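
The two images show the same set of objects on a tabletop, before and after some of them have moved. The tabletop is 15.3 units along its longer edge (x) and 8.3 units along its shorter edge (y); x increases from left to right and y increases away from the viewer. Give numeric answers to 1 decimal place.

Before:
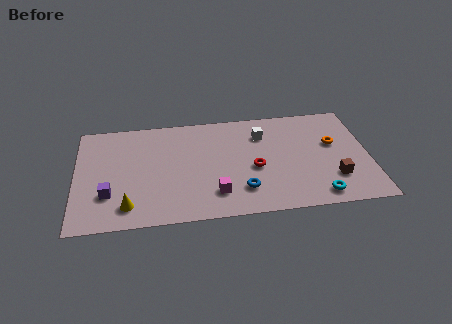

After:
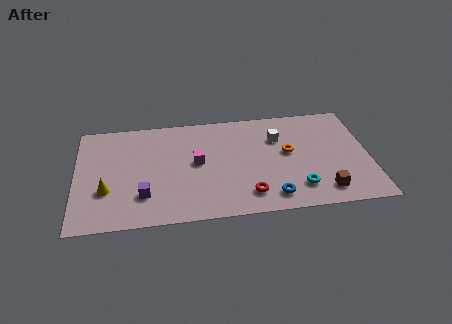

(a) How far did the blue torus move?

1.7

From (8.6, 2.0) to (10.1, 1.3), the blue torus covered √(1.5² + 0.7²) ≈ 1.7 units.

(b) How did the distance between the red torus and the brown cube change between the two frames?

-0.4

The distance was about 4.3 in the first image and 3.9 in the second, so they moved 0.4 units closer together.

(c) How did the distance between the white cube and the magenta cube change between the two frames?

-0.5

They were about 5.0 units apart before and 4.5 after — 0.5 units closer together.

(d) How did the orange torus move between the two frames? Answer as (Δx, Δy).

(-2.4, -0.4)

The orange torus started near (13.5, 5.0) and ended near (11.1, 4.6).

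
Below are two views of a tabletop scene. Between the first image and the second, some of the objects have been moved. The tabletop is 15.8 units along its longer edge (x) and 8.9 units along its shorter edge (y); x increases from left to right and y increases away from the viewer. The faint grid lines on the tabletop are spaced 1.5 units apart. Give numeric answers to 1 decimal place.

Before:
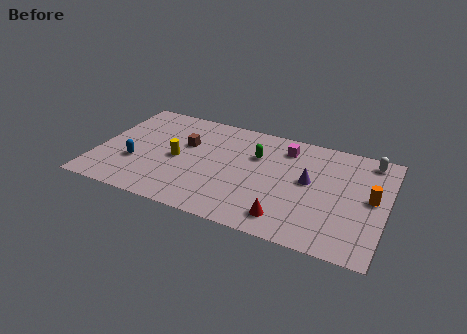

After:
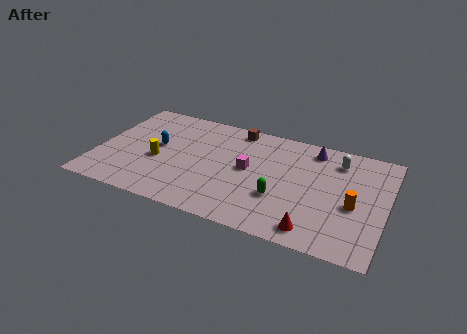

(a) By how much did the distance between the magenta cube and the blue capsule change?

-3.8

The distance was about 8.9 in the first image and 5.1 in the second, so they moved 3.8 units closer together.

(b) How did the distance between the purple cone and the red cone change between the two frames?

+2.9

Before: roughly 3.5 units apart; after: 6.4. That's 2.9 units further apart.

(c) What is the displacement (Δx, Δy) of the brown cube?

(2.6, 2.3)

From the two frames, the brown cube sits at roughly (4.7, 5.6) before and (7.3, 7.9) after.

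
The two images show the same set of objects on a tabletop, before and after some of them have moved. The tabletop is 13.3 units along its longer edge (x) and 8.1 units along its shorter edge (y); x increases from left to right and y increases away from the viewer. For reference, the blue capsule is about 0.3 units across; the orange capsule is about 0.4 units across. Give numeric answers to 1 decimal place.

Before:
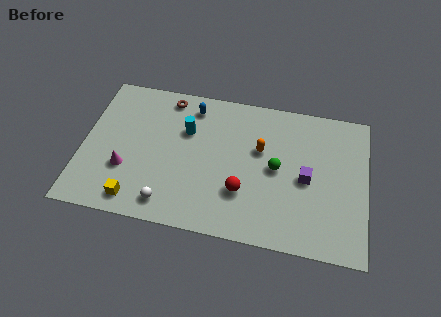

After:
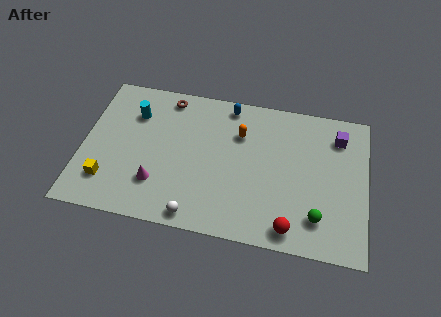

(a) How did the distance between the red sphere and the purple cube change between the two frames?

+2.6

Before: roughly 3.2 units apart; after: 5.8. That's 2.6 units further apart.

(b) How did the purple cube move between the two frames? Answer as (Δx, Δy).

(1.4, 2.6)

The purple cube started near (10.5, 3.8) and ended near (11.9, 6.4).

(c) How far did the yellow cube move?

1.6

The yellow cube was near (2.7, 1.1) before and (1.3, 1.9) after, so it travelled √(1.4² + 0.8²) ≈ 1.6 units.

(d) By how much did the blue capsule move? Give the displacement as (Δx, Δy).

(1.7, 0.4)

From the two frames, the blue capsule sits at roughly (5.0, 6.8) before and (6.7, 7.2) after.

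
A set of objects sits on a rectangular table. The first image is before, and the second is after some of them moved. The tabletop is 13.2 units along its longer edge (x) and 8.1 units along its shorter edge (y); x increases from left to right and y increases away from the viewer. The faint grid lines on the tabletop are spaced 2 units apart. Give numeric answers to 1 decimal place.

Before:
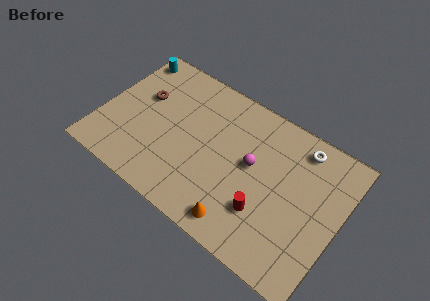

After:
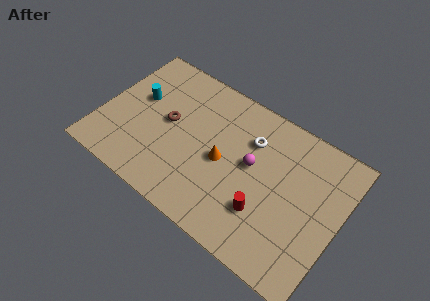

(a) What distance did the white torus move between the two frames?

2.8

From (10.6, 6.9) to (8.0, 5.8), the white torus covered √(2.6² + 1.1²) ≈ 2.8 units.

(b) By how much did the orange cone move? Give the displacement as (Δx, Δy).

(-1.5, 2.7)

The orange cone was at about (8.3, 1.1) and moved to about (6.8, 3.8).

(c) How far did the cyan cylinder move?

2.4

The cyan cylinder was near (0.8, 7.0) before and (1.8, 4.8) after, so it travelled √(1.0² + 2.2²) ≈ 2.4 units.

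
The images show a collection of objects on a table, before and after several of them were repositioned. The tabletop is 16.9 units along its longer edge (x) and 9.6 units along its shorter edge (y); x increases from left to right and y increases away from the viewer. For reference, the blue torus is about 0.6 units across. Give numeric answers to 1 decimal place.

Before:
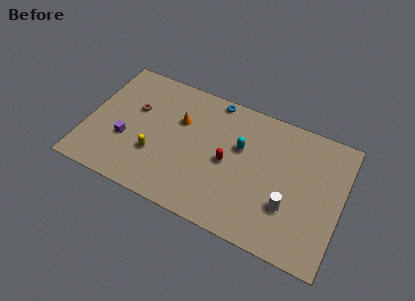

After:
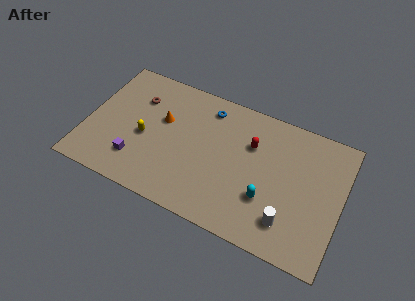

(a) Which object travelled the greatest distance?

the cyan capsule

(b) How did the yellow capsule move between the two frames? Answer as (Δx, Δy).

(-0.8, 1.0)

The yellow capsule was at about (4.7, 3.2) and moved to about (3.9, 4.2).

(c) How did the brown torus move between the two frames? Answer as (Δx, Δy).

(0.1, 0.9)

The brown torus started near (3.0, 6.0) and ended near (3.1, 6.9).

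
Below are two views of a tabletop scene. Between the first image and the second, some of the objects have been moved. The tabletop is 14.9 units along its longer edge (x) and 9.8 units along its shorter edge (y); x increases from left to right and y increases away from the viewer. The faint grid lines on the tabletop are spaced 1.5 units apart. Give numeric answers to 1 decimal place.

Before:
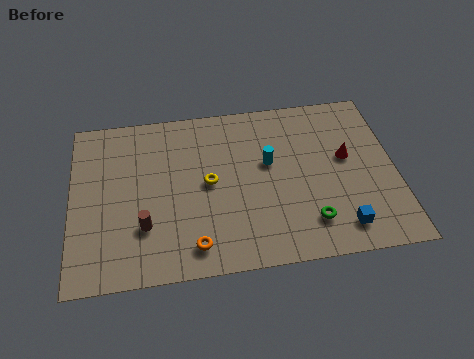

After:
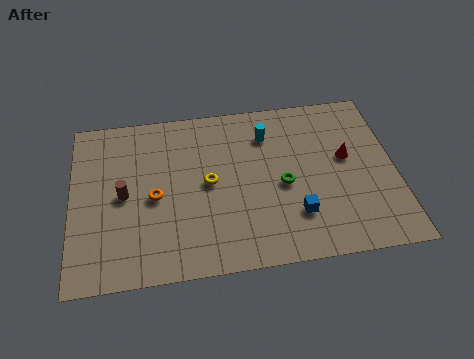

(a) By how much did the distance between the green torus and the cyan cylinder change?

-0.9

They were about 4.1 units apart before and 3.2 after — 0.9 units closer together.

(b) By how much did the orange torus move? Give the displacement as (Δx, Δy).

(-1.7, 3.0)

The orange torus was at about (5.5, 1.5) and moved to about (3.8, 4.5).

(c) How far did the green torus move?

2.5

The green torus moved from about (10.8, 2.1) to (9.7, 4.4), a distance of √(1.1² + 2.3²) ≈ 2.5.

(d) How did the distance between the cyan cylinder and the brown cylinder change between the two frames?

+0.7

Before: roughly 6.5 units apart; after: 7.2. That's 0.7 units further apart.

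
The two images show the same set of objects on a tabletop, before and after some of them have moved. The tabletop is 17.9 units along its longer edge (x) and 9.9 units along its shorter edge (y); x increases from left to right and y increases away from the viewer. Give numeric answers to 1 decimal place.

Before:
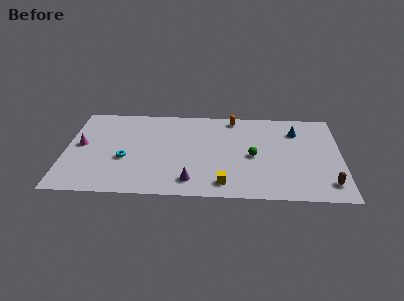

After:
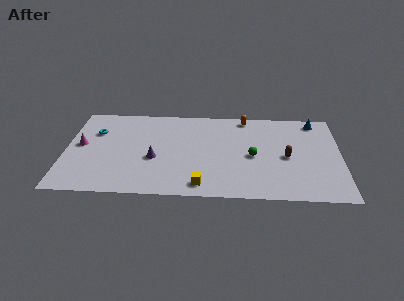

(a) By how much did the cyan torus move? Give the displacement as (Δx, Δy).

(-2.0, 2.9)

The cyan torus was at about (3.9, 3.9) and moved to about (1.9, 6.8).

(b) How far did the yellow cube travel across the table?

1.4

The yellow cube moved from about (10.3, 1.5) to (8.9, 1.3), a distance of √(1.4² + 0.2²) ≈ 1.4.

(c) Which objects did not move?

the green sphere and the magenta cone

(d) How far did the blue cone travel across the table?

1.8

The blue cone was near (15.0, 7.5) before and (16.3, 8.7) after, so it travelled √(1.3² + 1.2²) ≈ 1.8 units.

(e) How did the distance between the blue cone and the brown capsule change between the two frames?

-1.5

They were about 6.0 units apart before and 4.5 after — 1.5 units closer together.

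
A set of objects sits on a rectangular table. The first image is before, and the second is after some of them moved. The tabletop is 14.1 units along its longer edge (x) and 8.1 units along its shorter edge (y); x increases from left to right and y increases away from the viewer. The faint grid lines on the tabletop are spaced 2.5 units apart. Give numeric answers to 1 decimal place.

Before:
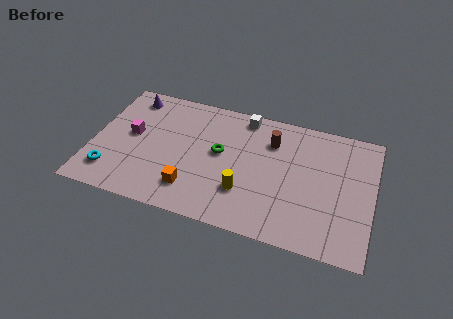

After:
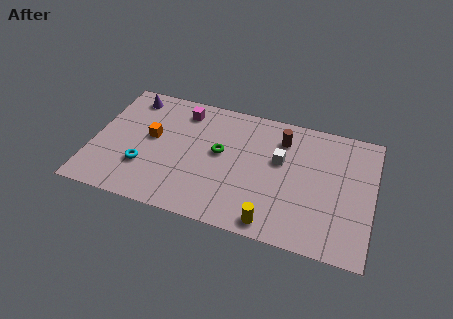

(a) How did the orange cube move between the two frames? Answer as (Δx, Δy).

(-2.3, 2.7)

The orange cube was at about (5.2, 1.8) and moved to about (2.9, 4.5).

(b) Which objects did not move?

the green torus and the purple cone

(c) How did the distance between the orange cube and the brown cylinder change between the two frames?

+1.1

The distance was about 5.6 in the first image and 6.7 in the second, so they moved 1.1 units further apart.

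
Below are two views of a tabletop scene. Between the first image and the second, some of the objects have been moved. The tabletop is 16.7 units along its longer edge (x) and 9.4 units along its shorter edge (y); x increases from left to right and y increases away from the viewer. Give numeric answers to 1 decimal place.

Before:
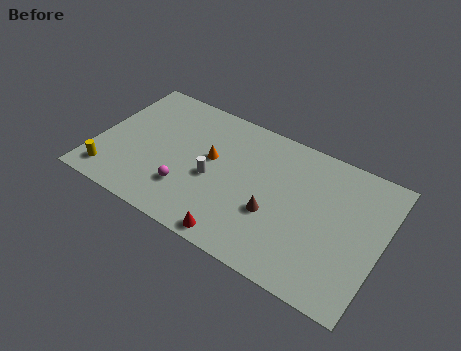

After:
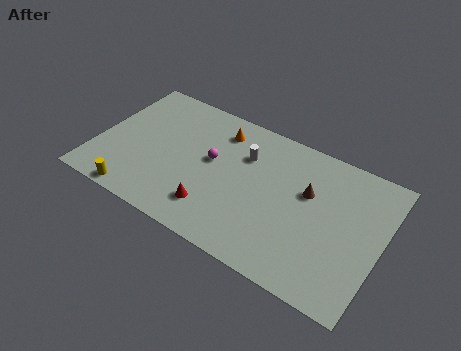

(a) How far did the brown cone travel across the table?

2.9

The brown cone moved from about (10.6, 3.5) to (12.3, 5.9), a distance of √(1.7² + 2.4²) ≈ 2.9.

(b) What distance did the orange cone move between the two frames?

2.2

From (6.6, 5.4) to (6.8, 7.6), the orange cone covered √(0.2² + 2.2²) ≈ 2.2 units.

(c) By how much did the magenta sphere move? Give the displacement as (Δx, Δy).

(1.1, 2.7)

The magenta sphere started near (5.6, 2.6) and ended near (6.7, 5.3).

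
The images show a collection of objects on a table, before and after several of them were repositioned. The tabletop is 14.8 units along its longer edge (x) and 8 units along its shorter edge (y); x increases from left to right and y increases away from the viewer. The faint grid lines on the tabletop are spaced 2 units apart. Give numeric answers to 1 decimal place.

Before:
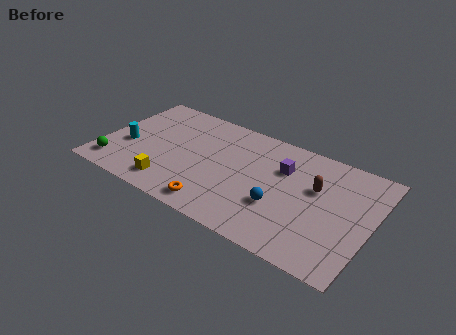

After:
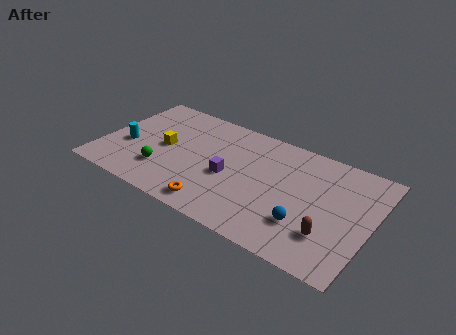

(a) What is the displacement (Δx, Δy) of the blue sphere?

(1.5, -0.5)

The blue sphere started near (10.0, 2.8) and ended near (11.5, 2.3).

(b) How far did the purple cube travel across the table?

3.4

From (9.8, 5.5) to (7.1, 3.5), the purple cube covered √(2.7² + 2.0²) ≈ 3.4 units.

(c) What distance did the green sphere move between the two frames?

2.7

The green sphere was near (1.0, 1.4) before and (3.6, 2.2) after, so it travelled √(2.6² + 0.8²) ≈ 2.7 units.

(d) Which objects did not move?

the cyan cylinder and the orange torus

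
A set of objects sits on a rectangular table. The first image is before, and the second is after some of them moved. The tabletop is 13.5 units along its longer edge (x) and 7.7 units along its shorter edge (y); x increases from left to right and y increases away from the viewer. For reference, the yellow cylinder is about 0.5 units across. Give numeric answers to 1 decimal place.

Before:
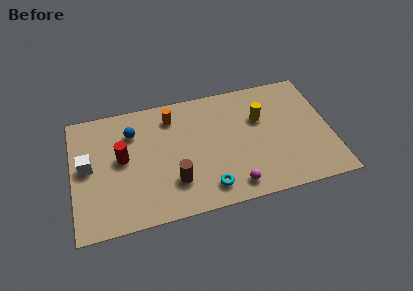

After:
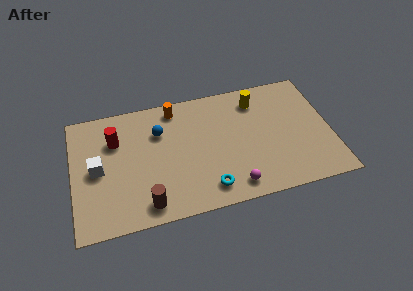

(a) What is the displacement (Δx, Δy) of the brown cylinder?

(-1.5, -1.0)

The brown cylinder was at about (5.2, 2.1) and moved to about (3.7, 1.1).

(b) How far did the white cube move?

0.6

From (0.8, 4.1) to (1.3, 3.8), the white cube covered √(0.5² + 0.3²) ≈ 0.6 units.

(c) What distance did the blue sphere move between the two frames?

1.4

The blue sphere was near (3.2, 5.7) before and (4.6, 5.4) after, so it travelled √(1.4² + 0.3²) ≈ 1.4 units.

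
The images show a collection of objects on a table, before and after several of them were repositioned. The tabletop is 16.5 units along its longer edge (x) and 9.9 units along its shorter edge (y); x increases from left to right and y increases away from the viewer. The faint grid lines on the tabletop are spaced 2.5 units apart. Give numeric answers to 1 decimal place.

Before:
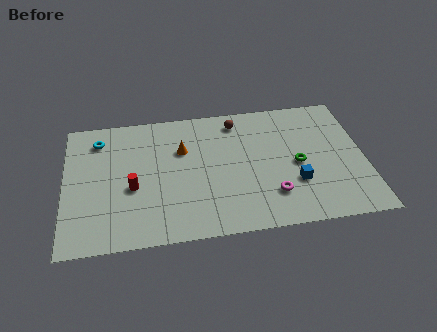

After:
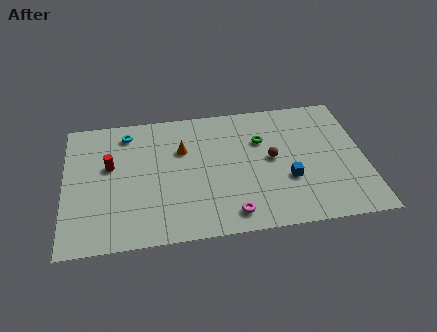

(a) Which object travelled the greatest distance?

the brown sphere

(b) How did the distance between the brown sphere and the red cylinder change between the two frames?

+1.6

Before: roughly 7.3 units apart; after: 8.9. That's 1.6 units further apart.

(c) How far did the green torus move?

2.8

The green torus moved from about (12.8, 4.6) to (10.9, 6.7), a distance of √(1.9² + 2.1²) ≈ 2.8.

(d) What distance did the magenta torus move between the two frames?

2.5

From (11.3, 2.5) to (9.0, 1.4), the magenta torus covered √(2.3² + 1.1²) ≈ 2.5 units.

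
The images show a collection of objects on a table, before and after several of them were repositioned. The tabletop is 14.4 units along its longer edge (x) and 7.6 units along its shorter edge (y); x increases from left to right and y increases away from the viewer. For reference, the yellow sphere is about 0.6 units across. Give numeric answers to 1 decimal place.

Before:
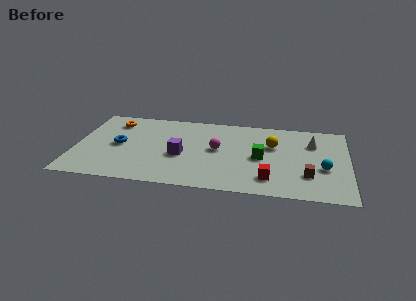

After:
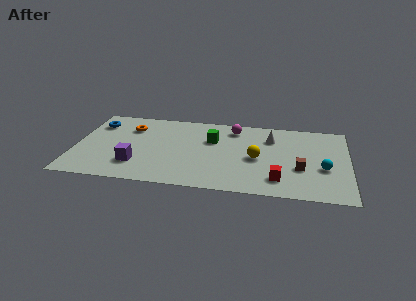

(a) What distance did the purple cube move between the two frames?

2.6

The purple cube was near (5.6, 3.2) before and (3.3, 2.0) after, so it travelled √(2.3² + 1.2²) ≈ 2.6 units.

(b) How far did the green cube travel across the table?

3.0

The green cube was near (9.8, 3.6) before and (7.2, 5.0) after, so it travelled √(2.6² + 1.4²) ≈ 3.0 units.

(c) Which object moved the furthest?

the green cube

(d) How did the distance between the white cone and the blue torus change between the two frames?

-1.0

The distance was about 10.3 in the first image and 9.3 in the second, so they moved 1.0 units closer together.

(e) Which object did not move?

the cyan sphere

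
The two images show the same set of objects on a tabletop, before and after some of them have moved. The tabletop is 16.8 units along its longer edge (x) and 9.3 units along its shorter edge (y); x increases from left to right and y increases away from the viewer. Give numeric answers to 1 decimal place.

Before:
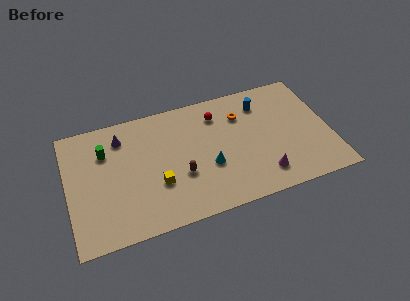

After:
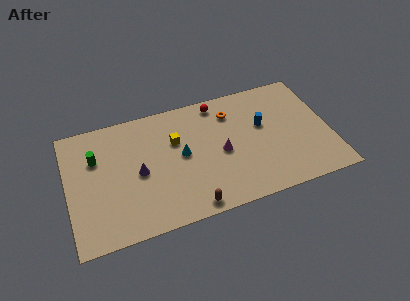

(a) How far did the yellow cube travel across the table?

3.2

The yellow cube was near (5.6, 3.2) before and (7.0, 6.1) after, so it travelled √(1.4² + 2.9²) ≈ 3.2 units.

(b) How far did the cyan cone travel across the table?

2.1

The cyan cone was near (8.9, 3.5) before and (7.3, 4.9) after, so it travelled √(1.6² + 1.4²) ≈ 2.1 units.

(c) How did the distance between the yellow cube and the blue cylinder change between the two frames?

-2.6

Before: roughly 8.2 units apart; after: 5.6. That's 2.6 units closer together.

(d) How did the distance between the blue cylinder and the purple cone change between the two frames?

-0.9

Before: roughly 9.1 units apart; after: 8.2. That's 0.9 units closer together.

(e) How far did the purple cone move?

3.1

The purple cone was near (3.6, 7.4) before and (4.5, 4.4) after, so it travelled √(0.9² + 3.0²) ≈ 3.1 units.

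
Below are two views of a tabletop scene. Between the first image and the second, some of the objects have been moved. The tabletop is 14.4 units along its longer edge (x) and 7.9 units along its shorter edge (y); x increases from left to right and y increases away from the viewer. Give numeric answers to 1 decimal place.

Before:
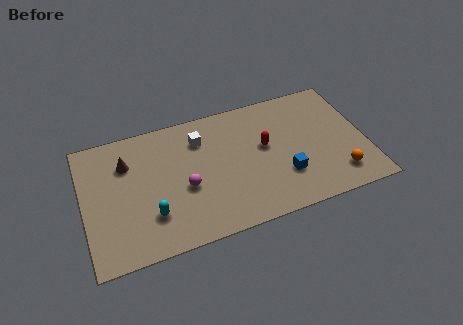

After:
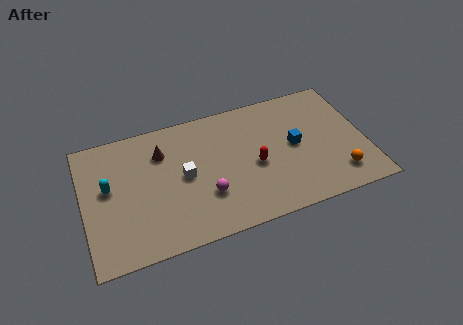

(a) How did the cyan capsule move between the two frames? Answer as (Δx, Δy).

(-2.0, 2.3)

The cyan capsule started near (3.3, 2.2) and ended near (1.3, 4.5).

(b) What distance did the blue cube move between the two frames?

1.8

From (10.1, 2.4) to (10.8, 4.1), the blue cube covered √(0.7² + 1.7²) ≈ 1.8 units.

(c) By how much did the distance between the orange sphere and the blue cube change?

+0.4

Before: roughly 2.8 units apart; after: 3.2. That's 0.4 units further apart.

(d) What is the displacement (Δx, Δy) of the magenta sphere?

(1.0, -0.8)

From the two frames, the magenta sphere sits at roughly (5.1, 3.3) before and (6.1, 2.5) after.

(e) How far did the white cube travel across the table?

2.2

The white cube was near (6.1, 6.0) before and (5.1, 4.0) after, so it travelled √(1.0² + 2.0²) ≈ 2.2 units.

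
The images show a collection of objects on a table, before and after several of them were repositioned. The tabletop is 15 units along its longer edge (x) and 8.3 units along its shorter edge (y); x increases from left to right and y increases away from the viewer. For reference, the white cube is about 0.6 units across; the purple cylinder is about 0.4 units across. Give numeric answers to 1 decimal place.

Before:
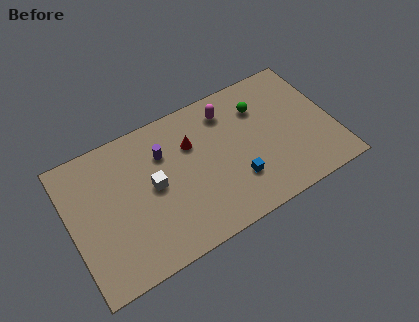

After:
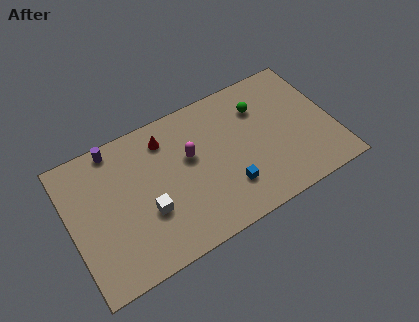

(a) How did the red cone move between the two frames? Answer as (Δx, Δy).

(-1.4, 1.0)

The red cone was at about (7.1, 5.7) and moved to about (5.7, 6.7).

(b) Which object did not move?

the green sphere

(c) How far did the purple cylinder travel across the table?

3.1

The purple cylinder moved from about (5.5, 5.9) to (2.9, 7.5), a distance of √(2.6² + 1.6²) ≈ 3.1.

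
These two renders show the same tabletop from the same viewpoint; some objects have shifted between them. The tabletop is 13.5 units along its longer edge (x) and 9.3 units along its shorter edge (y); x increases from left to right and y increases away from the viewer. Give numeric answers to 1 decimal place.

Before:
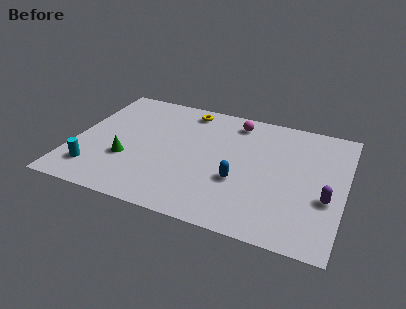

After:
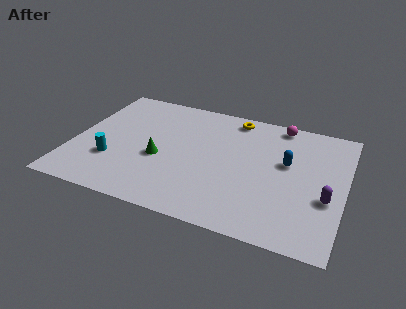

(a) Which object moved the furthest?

the blue capsule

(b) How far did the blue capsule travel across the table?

3.0

The blue capsule was near (8.4, 3.4) before and (10.6, 5.5) after, so it travelled √(2.2² + 2.1²) ≈ 3.0 units.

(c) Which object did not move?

the purple capsule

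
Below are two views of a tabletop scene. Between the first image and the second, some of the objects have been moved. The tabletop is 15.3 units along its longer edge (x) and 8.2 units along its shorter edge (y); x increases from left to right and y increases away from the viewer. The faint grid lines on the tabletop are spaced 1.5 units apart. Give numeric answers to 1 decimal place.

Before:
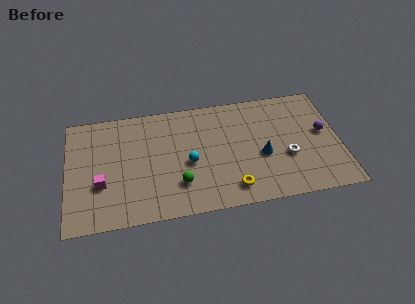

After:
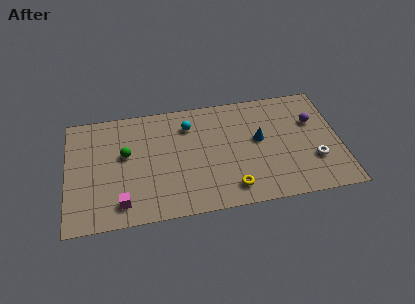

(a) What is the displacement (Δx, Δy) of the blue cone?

(-0.1, 1.2)

The blue cone started near (10.9, 3.4) and ended near (10.8, 4.6).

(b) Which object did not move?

the yellow torus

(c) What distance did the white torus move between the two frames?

1.6

The white torus moved from about (12.3, 3.1) to (13.8, 2.6), a distance of √(1.5² + 0.5²) ≈ 1.6.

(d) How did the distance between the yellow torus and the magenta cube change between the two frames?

-1.3

They were about 7.4 units apart before and 6.1 after — 1.3 units closer together.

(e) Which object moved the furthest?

the green sphere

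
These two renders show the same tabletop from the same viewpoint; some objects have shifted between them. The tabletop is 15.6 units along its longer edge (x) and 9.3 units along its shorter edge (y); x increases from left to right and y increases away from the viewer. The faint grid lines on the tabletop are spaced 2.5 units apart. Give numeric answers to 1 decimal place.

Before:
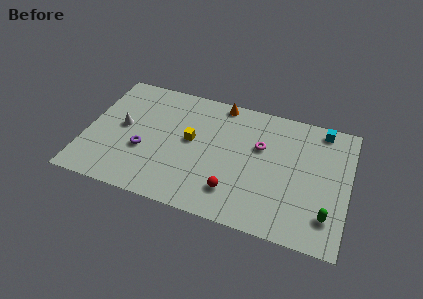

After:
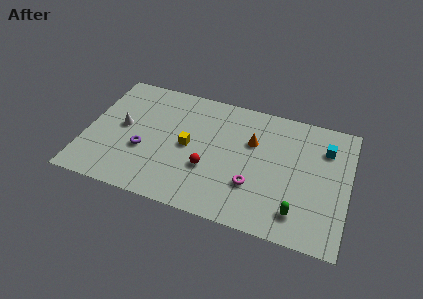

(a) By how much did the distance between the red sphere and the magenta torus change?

-1.3

They were about 4.0 units apart before and 2.7 after — 1.3 units closer together.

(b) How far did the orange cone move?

3.2

From (7.7, 8.5) to (9.8, 6.1), the orange cone covered √(2.1² + 2.4²) ≈ 3.2 units.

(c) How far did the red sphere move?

2.0

The red sphere was near (9.0, 2.1) before and (7.4, 3.3) after, so it travelled √(1.6² + 1.2²) ≈ 2.0 units.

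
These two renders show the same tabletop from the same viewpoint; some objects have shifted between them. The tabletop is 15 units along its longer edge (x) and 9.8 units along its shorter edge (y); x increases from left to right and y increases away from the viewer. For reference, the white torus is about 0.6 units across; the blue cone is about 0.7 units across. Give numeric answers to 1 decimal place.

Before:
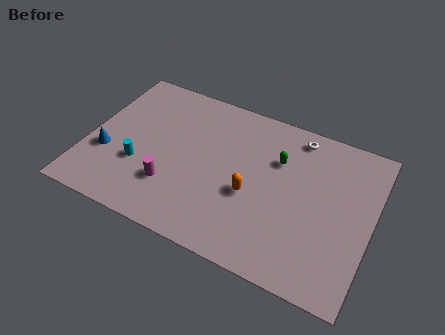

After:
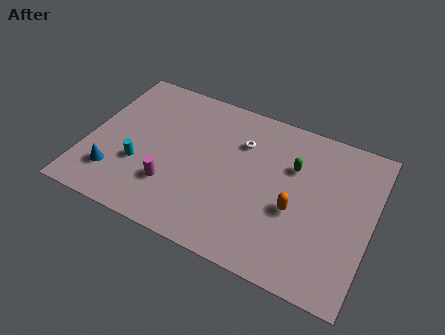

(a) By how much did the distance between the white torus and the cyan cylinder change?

-3.2

Before: roughly 9.4 units apart; after: 6.2. That's 3.2 units closer together.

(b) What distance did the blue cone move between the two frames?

1.3

The blue cone moved from about (1.1, 3.5) to (1.7, 2.3), a distance of √(0.6² + 1.2²) ≈ 1.3.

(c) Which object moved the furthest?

the white torus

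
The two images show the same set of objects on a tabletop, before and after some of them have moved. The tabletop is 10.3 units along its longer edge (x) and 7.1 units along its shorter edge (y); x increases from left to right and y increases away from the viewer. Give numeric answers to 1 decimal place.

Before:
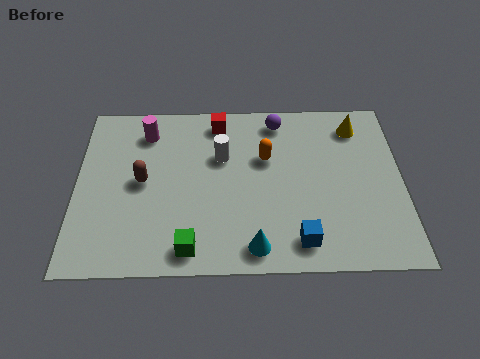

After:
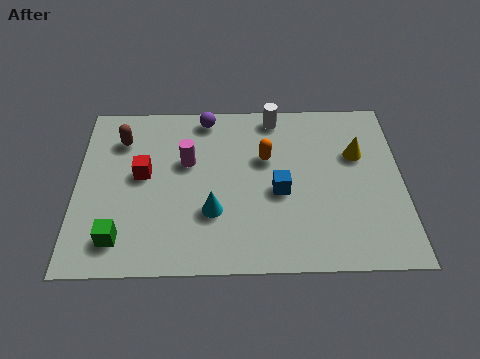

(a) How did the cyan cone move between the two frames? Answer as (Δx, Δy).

(-1.3, 1.4)

The cyan cone started near (5.6, 0.9) and ended near (4.3, 2.3).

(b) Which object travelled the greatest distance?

the red cube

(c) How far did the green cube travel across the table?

2.2

The green cube was near (3.6, 0.9) before and (1.4, 1.3) after, so it travelled √(2.2² + 0.4²) ≈ 2.2 units.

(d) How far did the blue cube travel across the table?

2.1

The blue cube was near (7.0, 1.1) before and (6.4, 3.1) after, so it travelled √(0.6² + 2.0²) ≈ 2.1 units.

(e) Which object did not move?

the orange capsule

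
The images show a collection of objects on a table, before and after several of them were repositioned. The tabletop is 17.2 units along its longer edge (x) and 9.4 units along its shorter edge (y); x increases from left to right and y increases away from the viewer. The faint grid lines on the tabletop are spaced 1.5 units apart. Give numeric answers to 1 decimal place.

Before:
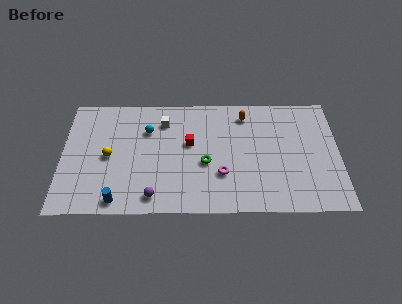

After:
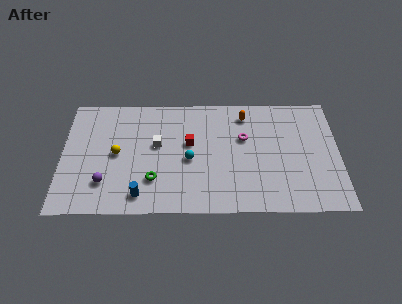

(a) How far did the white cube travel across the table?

1.9

The white cube moved from about (6.3, 7.3) to (5.9, 5.4), a distance of √(0.4² + 1.9²) ≈ 1.9.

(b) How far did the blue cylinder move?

1.5

The blue cylinder was near (3.5, 1.0) before and (4.9, 1.4) after, so it travelled √(1.4² + 0.4²) ≈ 1.5 units.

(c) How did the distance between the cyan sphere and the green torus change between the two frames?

-1.8

They were about 4.5 units apart before and 2.7 after — 1.8 units closer together.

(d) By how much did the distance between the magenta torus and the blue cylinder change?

+1.1

The distance was about 6.7 in the first image and 7.8 in the second, so they moved 1.1 units further apart.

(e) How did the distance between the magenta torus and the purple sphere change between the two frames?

+4.8

Before: roughly 4.5 units apart; after: 9.3. That's 4.8 units further apart.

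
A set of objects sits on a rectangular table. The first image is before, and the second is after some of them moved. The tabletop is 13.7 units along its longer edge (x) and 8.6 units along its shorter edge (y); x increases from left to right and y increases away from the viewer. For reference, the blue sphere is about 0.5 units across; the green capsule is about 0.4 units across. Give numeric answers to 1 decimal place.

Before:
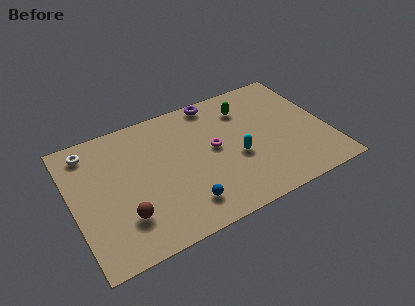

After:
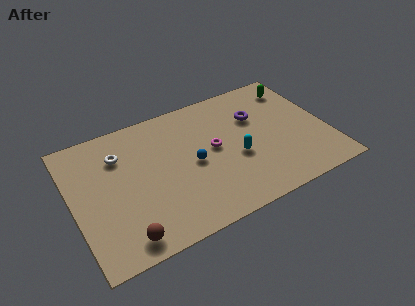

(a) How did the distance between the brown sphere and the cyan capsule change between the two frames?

+0.5

They were about 6.3 units apart before and 6.8 after — 0.5 units further apart.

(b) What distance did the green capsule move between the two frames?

2.9

From (9.6, 6.6) to (12.5, 7.0), the green capsule covered √(2.9² + 0.4²) ≈ 2.9 units.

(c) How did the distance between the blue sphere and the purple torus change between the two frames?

-2.5

Before: roughly 6.6 units apart; after: 4.1. That's 2.5 units closer together.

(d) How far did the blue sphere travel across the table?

2.5

The blue sphere was near (5.6, 1.7) before and (6.4, 4.1) after, so it travelled √(0.8² + 2.4²) ≈ 2.5 units.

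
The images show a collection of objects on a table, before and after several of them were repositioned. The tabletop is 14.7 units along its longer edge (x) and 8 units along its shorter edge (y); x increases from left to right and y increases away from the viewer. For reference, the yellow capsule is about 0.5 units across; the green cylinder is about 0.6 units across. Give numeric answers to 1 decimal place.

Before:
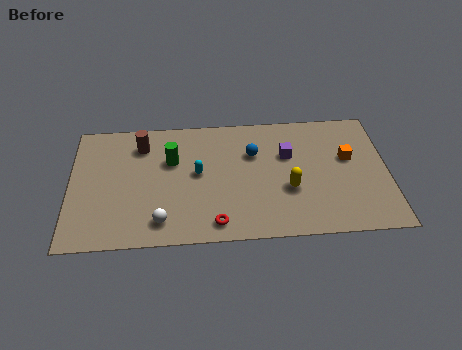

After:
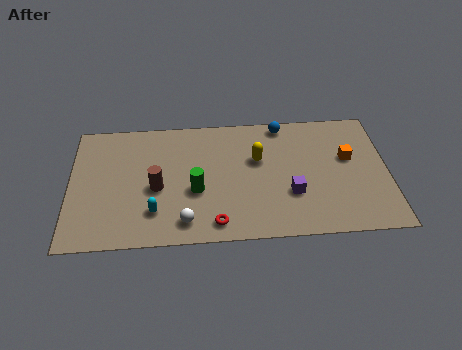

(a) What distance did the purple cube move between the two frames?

2.5

The purple cube moved from about (10.1, 5.2) to (10.2, 2.7), a distance of √(0.1² + 2.5²) ≈ 2.5.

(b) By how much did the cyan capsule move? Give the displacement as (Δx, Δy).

(-2.0, -2.3)

From the two frames, the cyan capsule sits at roughly (5.9, 4.3) before and (3.9, 2.0) after.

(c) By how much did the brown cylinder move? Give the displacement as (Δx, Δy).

(0.7, -2.8)

The brown cylinder started near (3.3, 6.3) and ended near (4.0, 3.5).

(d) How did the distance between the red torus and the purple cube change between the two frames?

-1.5

The distance was about 5.3 in the first image and 3.8 in the second, so they moved 1.5 units closer together.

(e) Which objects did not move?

the orange cube and the red torus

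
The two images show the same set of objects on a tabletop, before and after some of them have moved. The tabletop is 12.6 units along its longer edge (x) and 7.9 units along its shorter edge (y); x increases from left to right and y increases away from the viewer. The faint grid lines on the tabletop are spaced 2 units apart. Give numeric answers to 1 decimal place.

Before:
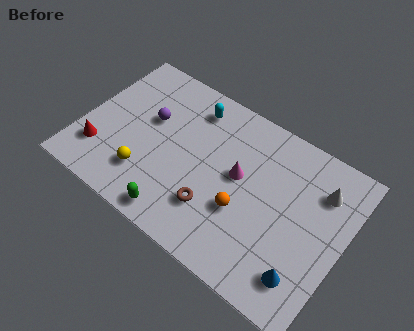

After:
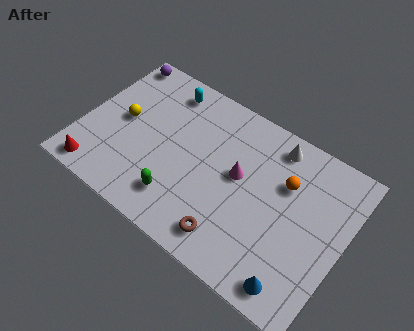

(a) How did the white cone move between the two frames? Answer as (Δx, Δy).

(-2.4, 0.9)

From the two frames, the white cone sits at roughly (11.2, 5.9) before and (8.8, 6.8) after.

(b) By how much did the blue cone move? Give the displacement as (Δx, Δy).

(-0.3, -0.6)

The blue cone was at about (11.2, 1.6) and moved to about (10.9, 1.0).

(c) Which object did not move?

the magenta cone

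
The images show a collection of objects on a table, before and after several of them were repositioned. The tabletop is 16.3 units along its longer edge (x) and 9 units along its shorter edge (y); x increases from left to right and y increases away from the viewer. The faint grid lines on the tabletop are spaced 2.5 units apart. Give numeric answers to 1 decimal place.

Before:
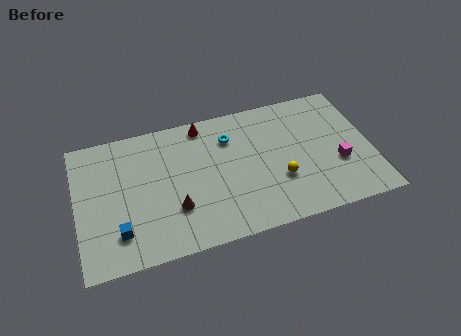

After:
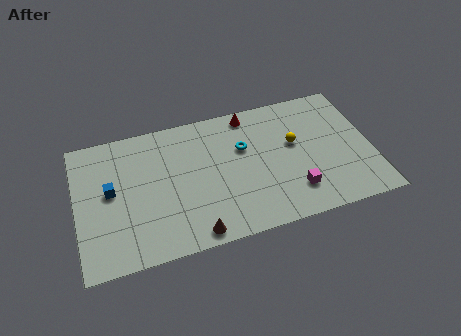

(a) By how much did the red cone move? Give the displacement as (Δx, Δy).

(2.6, 0.0)

From the two frames, the red cone sits at roughly (7.2, 8.0) before and (9.8, 8.0) after.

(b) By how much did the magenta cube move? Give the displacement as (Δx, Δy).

(-2.6, -1.2)

The magenta cube was at about (14.4, 3.3) and moved to about (11.8, 2.1).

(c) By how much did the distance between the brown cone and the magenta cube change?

-3.4

Before: roughly 9.1 units apart; after: 5.7. That's 3.4 units closer together.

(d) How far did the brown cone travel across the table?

2.1

From (5.3, 2.8) to (6.2, 0.9), the brown cone covered √(0.9² + 1.9²) ≈ 2.1 units.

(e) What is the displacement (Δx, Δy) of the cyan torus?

(0.7, -0.9)

The cyan torus was at about (8.6, 6.7) and moved to about (9.3, 5.8).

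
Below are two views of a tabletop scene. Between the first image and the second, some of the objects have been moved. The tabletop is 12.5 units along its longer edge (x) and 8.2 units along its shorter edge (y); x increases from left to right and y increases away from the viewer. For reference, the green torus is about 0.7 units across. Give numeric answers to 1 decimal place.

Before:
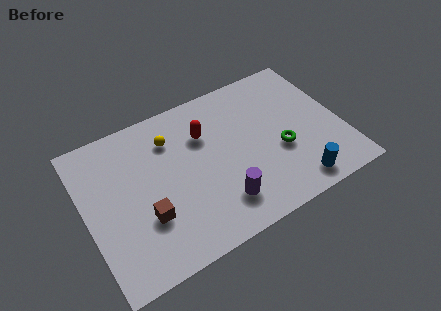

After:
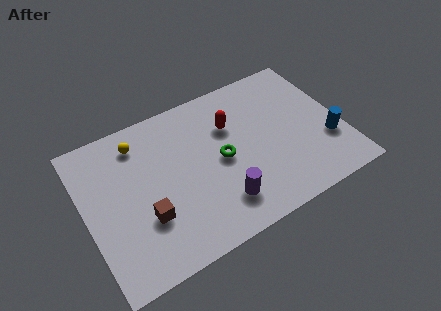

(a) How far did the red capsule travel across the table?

1.3

From (6.0, 5.7) to (7.3, 5.6), the red capsule covered √(1.3² + 0.1²) ≈ 1.3 units.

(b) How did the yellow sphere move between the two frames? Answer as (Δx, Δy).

(-1.5, 0.5)

The yellow sphere was at about (4.4, 6.2) and moved to about (2.9, 6.7).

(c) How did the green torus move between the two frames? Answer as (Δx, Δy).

(-2.8, 0.8)

The green torus was at about (9.4, 3.2) and moved to about (6.6, 4.0).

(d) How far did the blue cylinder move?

2.5

The blue cylinder moved from about (9.8, 1.1) to (11.7, 2.7), a distance of √(1.9² + 1.6²) ≈ 2.5.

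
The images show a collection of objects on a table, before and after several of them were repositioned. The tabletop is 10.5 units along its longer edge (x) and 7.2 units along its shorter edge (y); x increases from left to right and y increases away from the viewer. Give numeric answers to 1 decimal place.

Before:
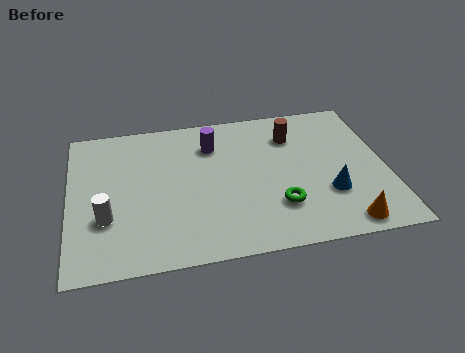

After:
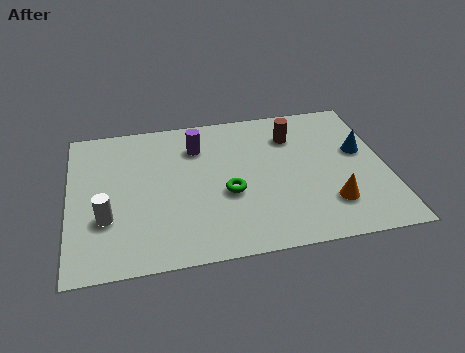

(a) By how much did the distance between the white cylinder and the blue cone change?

+1.4

They were about 7.3 units apart before and 8.7 after — 1.4 units further apart.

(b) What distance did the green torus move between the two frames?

1.8

The green torus moved from about (6.8, 2.0) to (5.2, 2.9), a distance of √(1.6² + 0.9²) ≈ 1.8.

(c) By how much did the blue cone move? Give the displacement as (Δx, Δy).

(1.2, 1.9)

The blue cone was at about (8.5, 2.3) and moved to about (9.7, 4.2).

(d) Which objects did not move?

the white cylinder and the brown cylinder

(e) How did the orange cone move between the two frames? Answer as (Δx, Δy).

(-0.4, 1.0)

From the two frames, the orange cone sits at roughly (8.9, 0.8) before and (8.5, 1.8) after.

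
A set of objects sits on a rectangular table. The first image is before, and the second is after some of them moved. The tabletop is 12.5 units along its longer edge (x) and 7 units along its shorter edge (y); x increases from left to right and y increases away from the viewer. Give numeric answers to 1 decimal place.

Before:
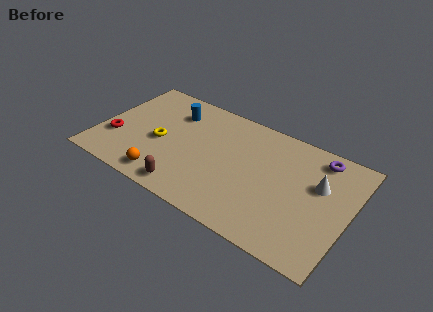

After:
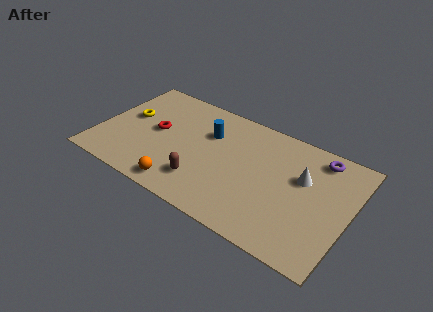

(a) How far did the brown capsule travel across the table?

1.0

The brown capsule moved from about (4.9, 0.9) to (5.5, 1.7), a distance of √(0.6² + 0.8²) ≈ 1.0.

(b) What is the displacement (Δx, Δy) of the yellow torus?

(-1.8, 0.9)

The yellow torus was at about (3.1, 3.1) and moved to about (1.3, 4.0).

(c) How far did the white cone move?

0.8

The white cone moved from about (10.9, 4.4) to (10.1, 4.4), a distance of √(0.8² + 0.0²) ≈ 0.8.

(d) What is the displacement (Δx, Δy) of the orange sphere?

(0.9, -0.1)

From the two frames, the orange sphere sits at roughly (3.7, 1.0) before and (4.6, 0.9) after.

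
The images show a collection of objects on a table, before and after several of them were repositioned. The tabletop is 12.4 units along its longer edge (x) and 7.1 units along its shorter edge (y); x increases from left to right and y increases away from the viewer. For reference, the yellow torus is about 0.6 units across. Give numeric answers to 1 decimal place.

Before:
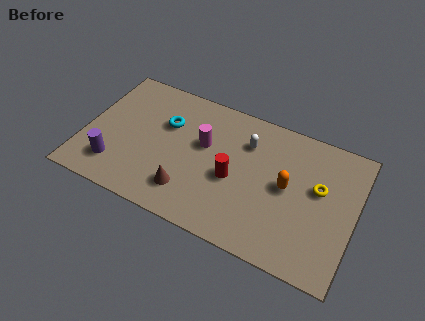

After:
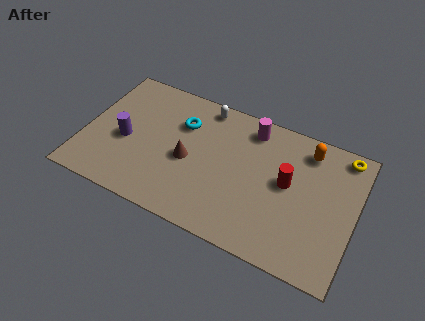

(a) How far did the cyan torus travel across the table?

0.8

The cyan torus moved from about (3.6, 4.7) to (4.3, 5.0), a distance of √(0.7² + 0.3²) ≈ 0.8.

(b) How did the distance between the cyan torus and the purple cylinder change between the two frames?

-0.6

They were about 3.7 units apart before and 3.1 after — 0.6 units closer together.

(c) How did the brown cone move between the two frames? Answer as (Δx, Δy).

(-0.2, 1.6)

The brown cone started near (5.0, 1.6) and ended near (4.8, 3.2).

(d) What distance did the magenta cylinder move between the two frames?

2.6

The magenta cylinder moved from about (5.4, 4.3) to (7.4, 6.0), a distance of √(2.0² + 1.7²) ≈ 2.6.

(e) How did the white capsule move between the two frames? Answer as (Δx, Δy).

(-2.1, 1.1)

The white capsule was at about (7.3, 5.2) and moved to about (5.2, 6.3).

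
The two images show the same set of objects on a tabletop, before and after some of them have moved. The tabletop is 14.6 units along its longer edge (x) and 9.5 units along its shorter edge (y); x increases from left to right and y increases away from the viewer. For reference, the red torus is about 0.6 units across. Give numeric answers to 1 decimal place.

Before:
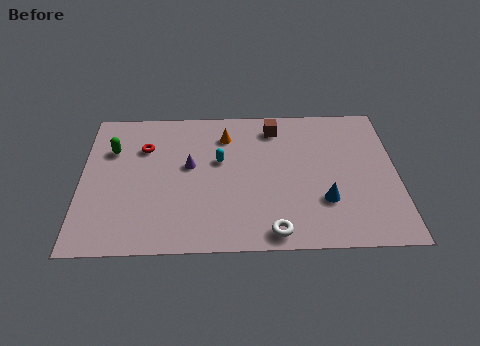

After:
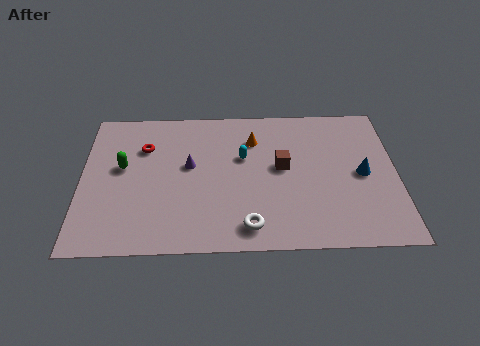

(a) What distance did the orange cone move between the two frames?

1.3

The orange cone moved from about (6.7, 7.4) to (8.0, 7.1), a distance of √(1.3² + 0.3²) ≈ 1.3.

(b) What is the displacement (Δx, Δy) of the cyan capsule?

(1.1, 0.2)

From the two frames, the cyan capsule sits at roughly (6.4, 5.7) before and (7.5, 5.9) after.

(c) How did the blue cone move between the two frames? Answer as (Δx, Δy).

(1.8, 1.7)

From the two frames, the blue cone sits at roughly (11.2, 2.9) before and (13.0, 4.6) after.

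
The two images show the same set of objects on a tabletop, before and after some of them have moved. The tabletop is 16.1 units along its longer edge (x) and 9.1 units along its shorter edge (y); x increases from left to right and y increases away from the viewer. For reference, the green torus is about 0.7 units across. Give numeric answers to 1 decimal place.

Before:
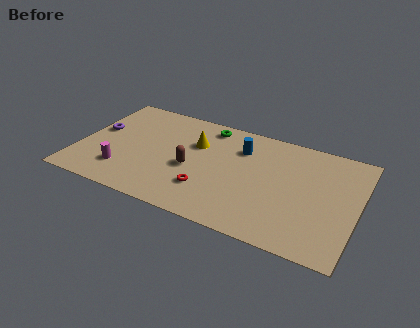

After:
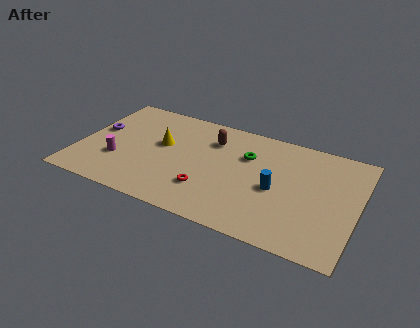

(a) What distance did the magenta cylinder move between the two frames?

0.9

From (2.8, 2.2) to (2.4, 3.0), the magenta cylinder covered √(0.4² + 0.8²) ≈ 0.9 units.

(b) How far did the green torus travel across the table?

3.0

The green torus was near (7.1, 7.9) before and (9.6, 6.2) after, so it travelled √(2.5² + 1.7²) ≈ 3.0 units.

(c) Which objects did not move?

the red torus and the purple torus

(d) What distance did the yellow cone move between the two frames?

2.1

The yellow cone moved from about (6.6, 6.1) to (4.7, 5.3), a distance of √(1.9² + 0.8²) ≈ 2.1.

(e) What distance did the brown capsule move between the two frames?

3.0

The brown capsule moved from about (6.6, 3.9) to (7.5, 6.8), a distance of √(0.9² + 2.9²) ≈ 3.0.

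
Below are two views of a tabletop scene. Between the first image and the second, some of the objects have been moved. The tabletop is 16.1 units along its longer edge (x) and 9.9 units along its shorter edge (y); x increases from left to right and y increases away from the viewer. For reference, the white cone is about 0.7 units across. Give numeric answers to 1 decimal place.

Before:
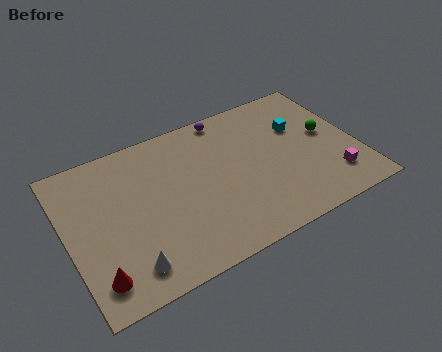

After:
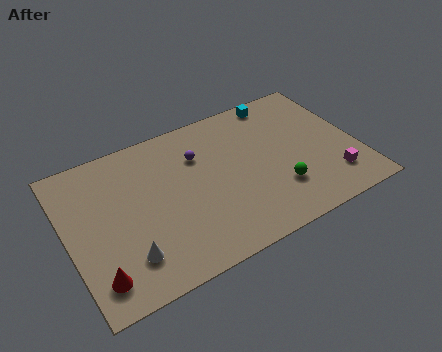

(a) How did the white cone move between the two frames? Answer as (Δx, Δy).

(0.0, 0.6)

From the two frames, the white cone sits at roughly (2.9, 1.7) before and (2.9, 2.3) after.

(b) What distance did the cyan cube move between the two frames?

2.5

The cyan cube moved from about (13.2, 6.5) to (12.4, 8.9), a distance of √(0.8² + 2.4²) ≈ 2.5.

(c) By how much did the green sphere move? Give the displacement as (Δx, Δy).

(-3.2, -2.6)

The green sphere was at about (14.6, 5.4) and moved to about (11.4, 2.8).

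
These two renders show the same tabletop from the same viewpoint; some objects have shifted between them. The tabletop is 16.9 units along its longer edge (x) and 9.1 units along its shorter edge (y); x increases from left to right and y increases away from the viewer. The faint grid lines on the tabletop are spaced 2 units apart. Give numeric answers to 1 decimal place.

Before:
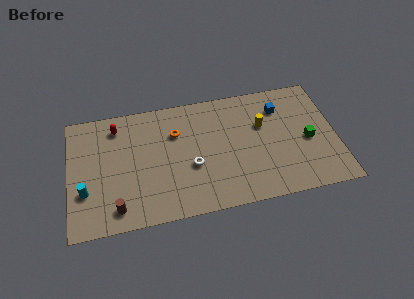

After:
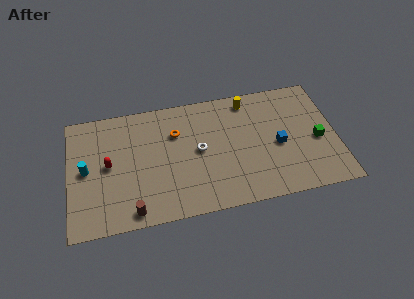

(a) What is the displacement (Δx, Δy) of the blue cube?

(-0.3, -2.8)

From the two frames, the blue cube sits at roughly (13.5, 6.9) before and (13.2, 4.1) after.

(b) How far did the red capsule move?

2.9

The red capsule moved from about (3.1, 7.5) to (2.5, 4.7), a distance of √(0.6² + 2.8²) ≈ 2.9.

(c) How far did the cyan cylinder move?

1.6

The cyan cylinder moved from about (1.0, 3.0) to (1.1, 4.6), a distance of √(0.1² + 1.6²) ≈ 1.6.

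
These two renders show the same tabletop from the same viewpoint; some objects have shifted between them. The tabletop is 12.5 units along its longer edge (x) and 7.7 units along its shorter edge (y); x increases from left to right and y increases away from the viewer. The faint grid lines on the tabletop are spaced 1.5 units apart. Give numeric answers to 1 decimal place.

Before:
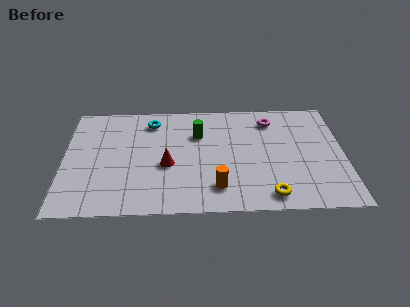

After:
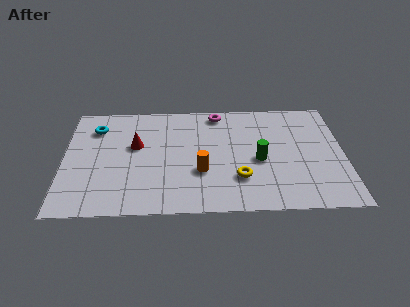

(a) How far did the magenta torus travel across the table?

2.5

From (9.3, 6.2) to (6.9, 6.8), the magenta torus covered √(2.4² + 0.6²) ≈ 2.5 units.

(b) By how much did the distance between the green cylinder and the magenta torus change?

+0.4

Before: roughly 3.4 units apart; after: 3.8. That's 0.4 units further apart.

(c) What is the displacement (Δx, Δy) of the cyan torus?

(-2.5, -0.4)

The cyan torus was at about (3.9, 6.3) and moved to about (1.4, 5.9).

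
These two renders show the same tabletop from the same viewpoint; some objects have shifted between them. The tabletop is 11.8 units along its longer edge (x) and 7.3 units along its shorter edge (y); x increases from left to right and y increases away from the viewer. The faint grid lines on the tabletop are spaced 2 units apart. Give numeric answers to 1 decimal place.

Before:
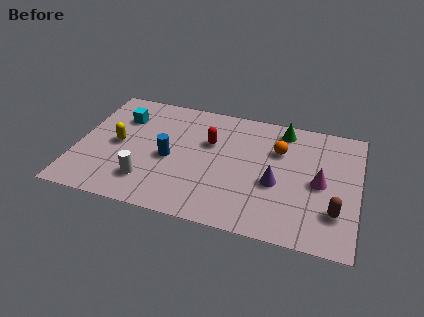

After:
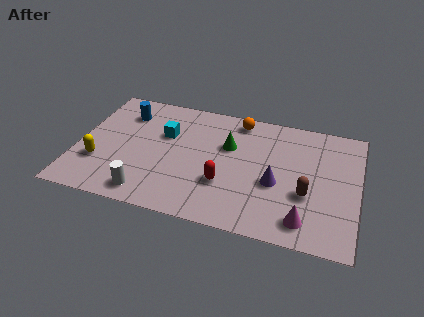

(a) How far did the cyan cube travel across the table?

2.0

The cyan cube moved from about (1.7, 5.3) to (3.6, 4.7), a distance of √(1.9² + 0.6²) ≈ 2.0.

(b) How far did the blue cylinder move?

3.1

The blue cylinder was near (3.9, 3.3) before and (1.8, 5.6) after, so it travelled √(2.1² + 2.3²) ≈ 3.1 units.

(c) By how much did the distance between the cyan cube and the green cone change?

-4.2

They were about 6.9 units apart before and 2.7 after — 4.2 units closer together.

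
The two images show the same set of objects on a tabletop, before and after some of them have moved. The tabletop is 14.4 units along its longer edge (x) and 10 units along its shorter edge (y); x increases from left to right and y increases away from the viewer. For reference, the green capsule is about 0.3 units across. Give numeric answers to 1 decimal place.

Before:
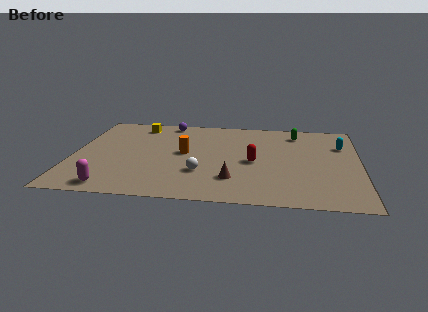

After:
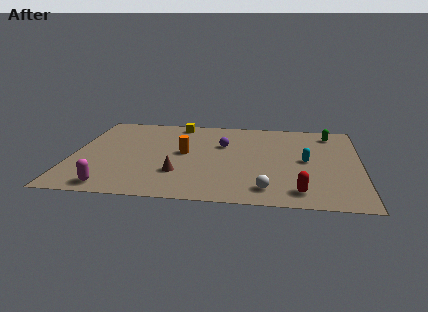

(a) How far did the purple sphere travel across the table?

3.8

The purple sphere moved from about (4.6, 9.0) to (7.5, 6.5), a distance of √(2.9² + 2.5²) ≈ 3.8.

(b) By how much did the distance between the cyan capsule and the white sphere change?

-4.1

The distance was about 8.0 in the first image and 3.9 in the second, so they moved 4.1 units closer together.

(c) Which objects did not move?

the orange cylinder and the magenta capsule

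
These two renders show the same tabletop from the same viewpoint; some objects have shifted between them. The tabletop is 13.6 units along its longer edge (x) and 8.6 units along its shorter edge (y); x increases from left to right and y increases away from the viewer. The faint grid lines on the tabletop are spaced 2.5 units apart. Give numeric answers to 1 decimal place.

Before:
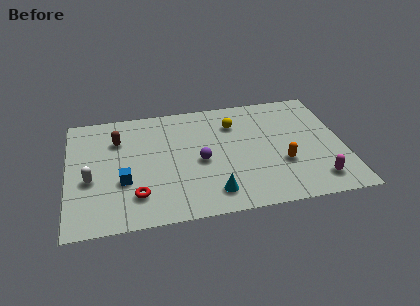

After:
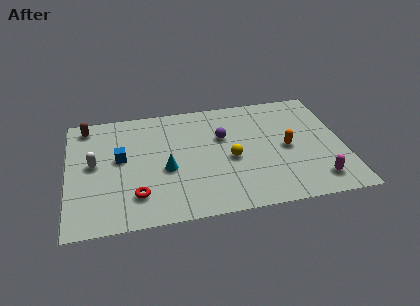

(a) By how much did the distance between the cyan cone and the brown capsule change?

-1.1

They were about 6.5 units apart before and 5.4 after — 1.1 units closer together.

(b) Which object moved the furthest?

the cyan cone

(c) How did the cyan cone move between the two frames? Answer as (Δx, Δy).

(-2.2, 2.1)

The cyan cone started near (7.0, 1.5) and ended near (4.8, 3.6).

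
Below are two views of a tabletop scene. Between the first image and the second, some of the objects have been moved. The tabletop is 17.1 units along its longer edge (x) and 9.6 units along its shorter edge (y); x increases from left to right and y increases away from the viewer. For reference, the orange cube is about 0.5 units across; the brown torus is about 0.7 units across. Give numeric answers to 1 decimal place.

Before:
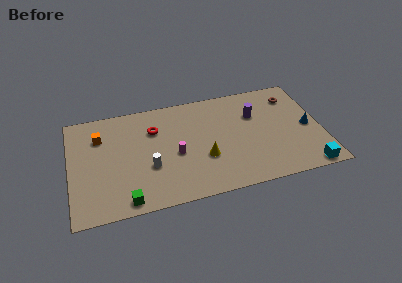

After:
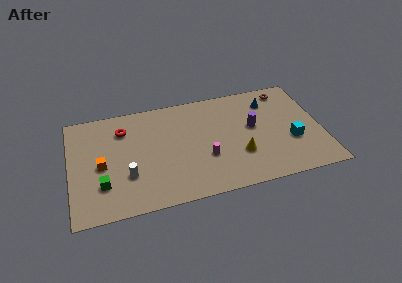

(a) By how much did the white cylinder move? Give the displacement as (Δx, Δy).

(-1.5, -0.4)

From the two frames, the white cylinder sits at roughly (5.3, 3.5) before and (3.8, 3.1) after.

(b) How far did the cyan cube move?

2.8

The cyan cube was near (15.8, 0.8) before and (15.0, 3.5) after, so it travelled √(0.8² + 2.7²) ≈ 2.8 units.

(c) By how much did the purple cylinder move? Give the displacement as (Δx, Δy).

(-0.2, -1.1)

The purple cylinder was at about (12.7, 6.5) and moved to about (12.5, 5.4).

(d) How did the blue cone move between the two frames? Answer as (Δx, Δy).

(-2.4, 3.0)

The blue cone was at about (16.2, 4.5) and moved to about (13.8, 7.5).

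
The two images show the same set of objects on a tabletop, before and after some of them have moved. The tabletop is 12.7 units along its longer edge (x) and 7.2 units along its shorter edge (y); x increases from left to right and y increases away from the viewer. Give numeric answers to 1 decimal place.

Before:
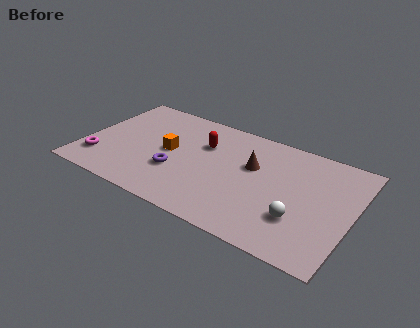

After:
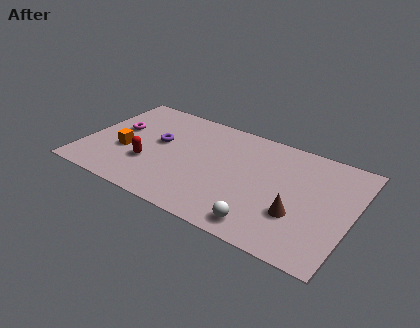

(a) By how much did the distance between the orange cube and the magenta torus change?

-2.2

Before: roughly 3.7 units apart; after: 1.5. That's 2.2 units closer together.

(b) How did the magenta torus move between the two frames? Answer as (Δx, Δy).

(0.5, 2.5)

From the two frames, the magenta torus sits at roughly (0.9, 1.7) before and (1.4, 4.2) after.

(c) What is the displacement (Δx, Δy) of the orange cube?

(-2.0, -0.9)

The orange cube started near (4.0, 3.7) and ended near (2.0, 2.8).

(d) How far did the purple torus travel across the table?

1.9

The purple torus moved from about (4.5, 2.5) to (3.4, 4.1), a distance of √(1.1² + 1.6²) ≈ 1.9.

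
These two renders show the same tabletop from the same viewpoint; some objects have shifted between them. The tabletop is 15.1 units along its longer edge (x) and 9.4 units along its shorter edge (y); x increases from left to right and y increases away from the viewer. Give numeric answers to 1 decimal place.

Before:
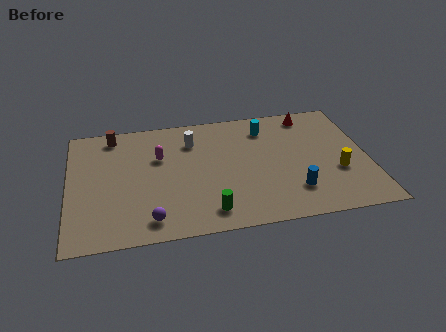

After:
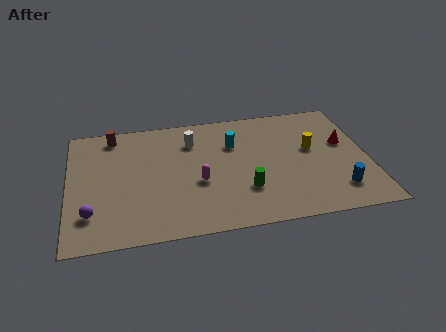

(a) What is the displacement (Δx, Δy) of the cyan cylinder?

(-1.7, -1.0)

The cyan cylinder was at about (10.1, 7.5) and moved to about (8.4, 6.5).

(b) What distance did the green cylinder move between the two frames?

2.3

From (6.9, 1.5) to (8.8, 2.8), the green cylinder covered √(1.9² + 1.3²) ≈ 2.3 units.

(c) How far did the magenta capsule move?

3.0

The magenta capsule moved from about (4.6, 6.1) to (6.5, 3.8), a distance of √(1.9² + 2.3²) ≈ 3.0.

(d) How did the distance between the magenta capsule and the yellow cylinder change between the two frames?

-3.3

Before: roughly 9.3 units apart; after: 6.0. That's 3.3 units closer together.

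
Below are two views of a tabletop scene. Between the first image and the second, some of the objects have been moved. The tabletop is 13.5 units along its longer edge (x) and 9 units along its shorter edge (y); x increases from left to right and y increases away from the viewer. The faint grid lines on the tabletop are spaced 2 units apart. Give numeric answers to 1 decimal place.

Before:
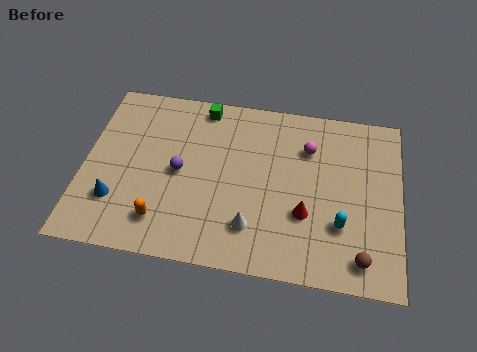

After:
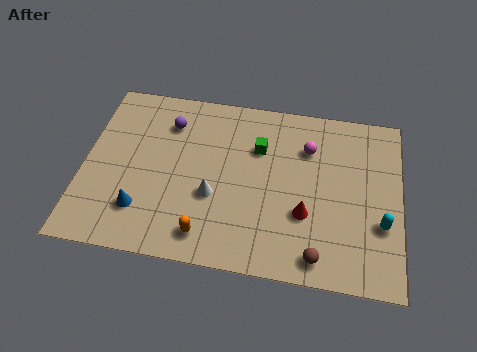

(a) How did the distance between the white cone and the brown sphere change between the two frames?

+0.4

Before: roughly 4.7 units apart; after: 5.1. That's 0.4 units further apart.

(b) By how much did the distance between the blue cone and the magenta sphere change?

-0.8

The distance was about 8.9 in the first image and 8.1 in the second, so they moved 0.8 units closer together.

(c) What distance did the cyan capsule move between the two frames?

1.7

The cyan capsule moved from about (11.0, 2.8) to (12.7, 3.1), a distance of √(1.7² + 0.3²) ≈ 1.7.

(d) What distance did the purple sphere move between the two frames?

2.6

From (4.1, 4.4) to (3.5, 6.9), the purple sphere covered √(0.6² + 2.5²) ≈ 2.6 units.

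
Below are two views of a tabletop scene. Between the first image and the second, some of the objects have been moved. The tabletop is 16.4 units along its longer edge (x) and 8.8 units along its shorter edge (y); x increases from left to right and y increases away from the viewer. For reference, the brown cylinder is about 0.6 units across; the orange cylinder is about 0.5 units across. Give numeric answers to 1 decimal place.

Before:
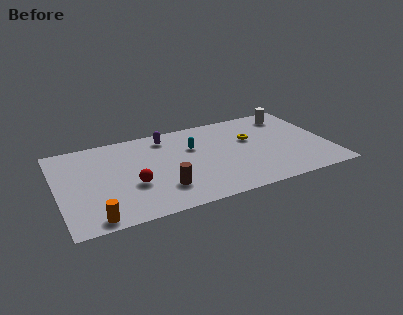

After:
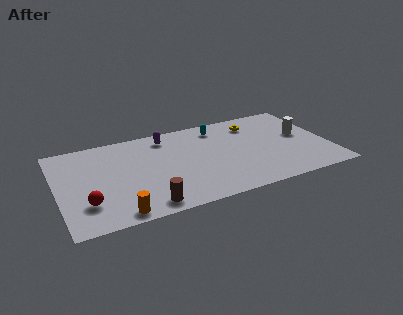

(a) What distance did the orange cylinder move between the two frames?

1.4

The orange cylinder was near (1.9, 0.9) before and (3.3, 0.9) after, so it travelled √(1.4² + 0.0²) ≈ 1.4 units.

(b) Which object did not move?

the purple capsule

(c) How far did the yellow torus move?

1.6

From (11.8, 5.5) to (12.2, 7.0), the yellow torus covered √(0.4² + 1.5²) ≈ 1.6 units.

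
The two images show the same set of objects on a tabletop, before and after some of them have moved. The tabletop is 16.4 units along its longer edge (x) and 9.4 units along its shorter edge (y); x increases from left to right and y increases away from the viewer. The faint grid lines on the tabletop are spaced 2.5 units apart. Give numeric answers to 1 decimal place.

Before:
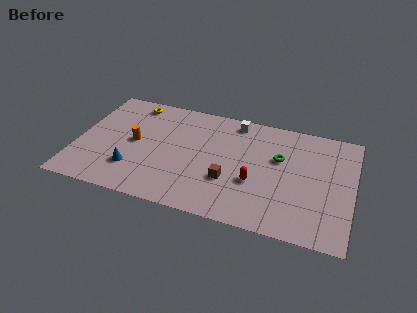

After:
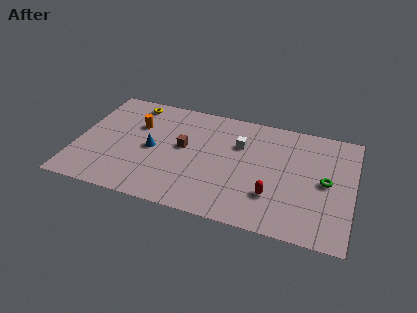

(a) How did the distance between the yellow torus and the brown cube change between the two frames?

-3.5

The distance was about 8.0 in the first image and 4.5 in the second, so they moved 3.5 units closer together.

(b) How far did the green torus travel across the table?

3.0

The green torus moved from about (12.0, 5.9) to (14.8, 4.7), a distance of √(2.8² + 1.2²) ≈ 3.0.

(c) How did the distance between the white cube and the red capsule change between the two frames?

-0.7

Before: roughly 5.0 units apart; after: 4.3. That's 0.7 units closer together.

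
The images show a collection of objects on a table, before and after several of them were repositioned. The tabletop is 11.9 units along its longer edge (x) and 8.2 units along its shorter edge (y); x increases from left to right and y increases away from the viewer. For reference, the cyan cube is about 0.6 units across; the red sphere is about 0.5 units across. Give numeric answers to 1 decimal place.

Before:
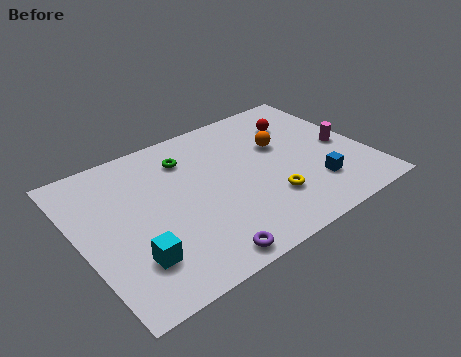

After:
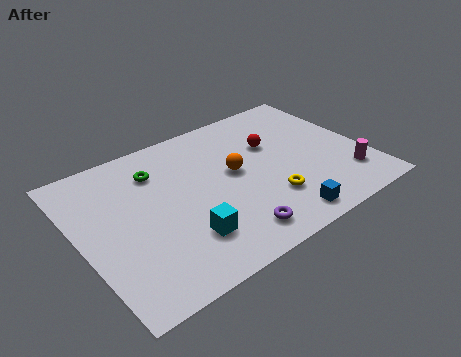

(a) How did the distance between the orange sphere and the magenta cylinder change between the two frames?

+2.3

They were about 2.7 units apart before and 5.0 after — 2.3 units further apart.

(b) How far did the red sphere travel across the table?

1.5

The red sphere was near (9.6, 6.1) before and (8.3, 5.3) after, so it travelled √(1.3² + 0.8²) ≈ 1.5 units.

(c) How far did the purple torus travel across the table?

1.5

The purple torus moved from about (4.3, 0.8) to (5.7, 1.3), a distance of √(1.4² + 0.5²) ≈ 1.5.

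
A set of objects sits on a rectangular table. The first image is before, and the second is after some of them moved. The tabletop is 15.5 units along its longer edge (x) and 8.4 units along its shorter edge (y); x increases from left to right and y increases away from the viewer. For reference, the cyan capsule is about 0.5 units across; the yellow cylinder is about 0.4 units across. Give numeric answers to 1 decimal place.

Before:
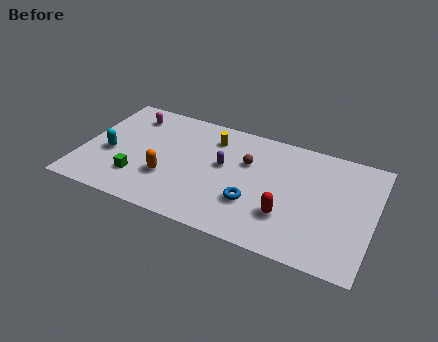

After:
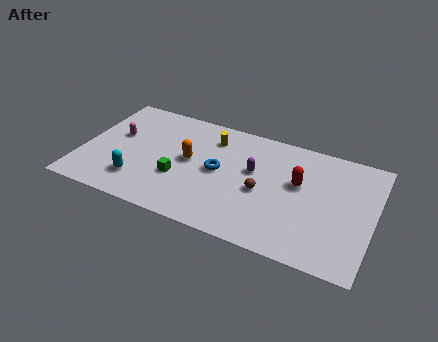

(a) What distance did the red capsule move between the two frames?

2.5

From (11.1, 2.5) to (11.5, 5.0), the red capsule covered √(0.4² + 2.5²) ≈ 2.5 units.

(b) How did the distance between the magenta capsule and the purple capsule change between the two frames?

+1.7

Before: roughly 5.7 units apart; after: 7.4. That's 1.7 units further apart.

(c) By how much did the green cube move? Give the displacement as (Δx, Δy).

(2.1, 0.8)

From the two frames, the green cube sits at roughly (3.2, 2.2) before and (5.3, 3.0) after.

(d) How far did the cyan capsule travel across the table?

2.3

The cyan capsule was near (1.5, 3.5) before and (3.2, 2.0) after, so it travelled √(1.7² + 1.5²) ≈ 2.3 units.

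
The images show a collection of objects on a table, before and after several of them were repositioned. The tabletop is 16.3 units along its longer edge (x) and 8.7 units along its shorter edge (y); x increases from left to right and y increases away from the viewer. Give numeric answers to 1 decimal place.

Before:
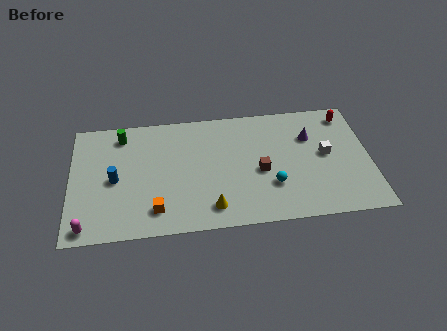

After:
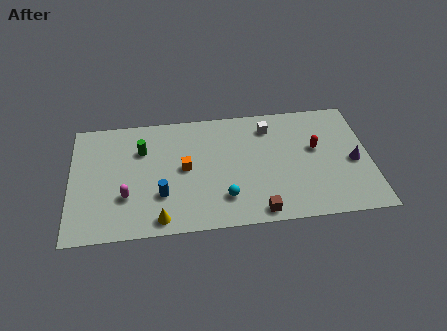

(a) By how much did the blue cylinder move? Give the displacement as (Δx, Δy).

(2.5, -1.4)

The blue cylinder started near (2.4, 4.1) and ended near (4.9, 2.7).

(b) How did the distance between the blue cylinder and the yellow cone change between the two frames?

-4.1

Before: roughly 5.8 units apart; after: 1.7. That's 4.1 units closer together.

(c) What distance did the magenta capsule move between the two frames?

2.8

The magenta capsule was near (0.9, 0.9) before and (3.0, 2.8) after, so it travelled √(2.1² + 1.9²) ≈ 2.8 units.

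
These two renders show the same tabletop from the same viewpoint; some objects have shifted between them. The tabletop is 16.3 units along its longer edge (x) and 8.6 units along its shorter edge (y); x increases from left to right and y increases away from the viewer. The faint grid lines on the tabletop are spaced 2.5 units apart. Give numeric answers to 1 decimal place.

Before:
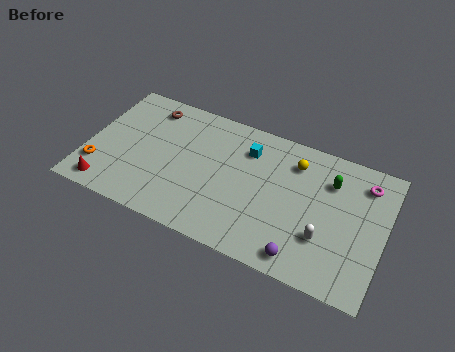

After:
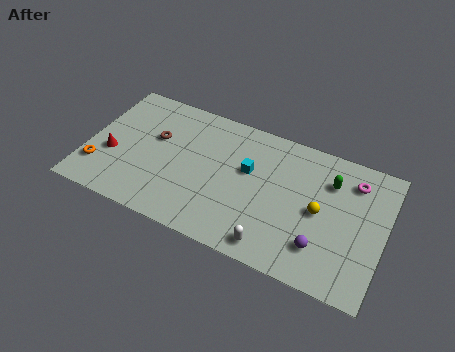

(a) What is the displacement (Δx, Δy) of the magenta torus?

(-0.6, -0.1)

From the two frames, the magenta torus sits at roughly (15.0, 6.9) before and (14.4, 6.8) after.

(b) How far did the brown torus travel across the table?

2.0

The brown torus moved from about (3.0, 7.2) to (3.6, 5.3), a distance of √(0.6² + 1.9²) ≈ 2.0.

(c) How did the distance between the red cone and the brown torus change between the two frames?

-3.3

The distance was about 6.3 in the first image and 3.0 in the second, so they moved 3.3 units closer together.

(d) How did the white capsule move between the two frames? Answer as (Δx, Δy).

(-2.6, -1.6)

The white capsule was at about (13.2, 2.7) and moved to about (10.6, 1.1).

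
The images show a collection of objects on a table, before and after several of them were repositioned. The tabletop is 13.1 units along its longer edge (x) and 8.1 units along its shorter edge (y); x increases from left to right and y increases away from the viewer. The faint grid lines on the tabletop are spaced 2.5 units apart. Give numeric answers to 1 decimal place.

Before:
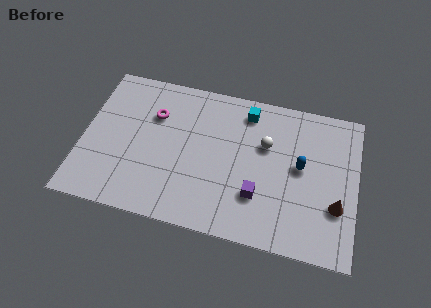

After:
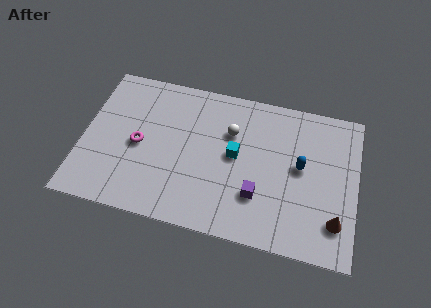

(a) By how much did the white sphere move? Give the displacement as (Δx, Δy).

(-1.7, 0.3)

From the two frames, the white sphere sits at roughly (8.7, 5.2) before and (7.0, 5.5) after.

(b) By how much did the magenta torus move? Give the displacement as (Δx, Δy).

(-0.6, -1.8)

The magenta torus was at about (3.3, 5.6) and moved to about (2.7, 3.8).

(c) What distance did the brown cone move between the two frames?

0.8

From (12.2, 2.7) to (12.2, 1.9), the brown cone covered √(0.0² + 0.8²) ≈ 0.8 units.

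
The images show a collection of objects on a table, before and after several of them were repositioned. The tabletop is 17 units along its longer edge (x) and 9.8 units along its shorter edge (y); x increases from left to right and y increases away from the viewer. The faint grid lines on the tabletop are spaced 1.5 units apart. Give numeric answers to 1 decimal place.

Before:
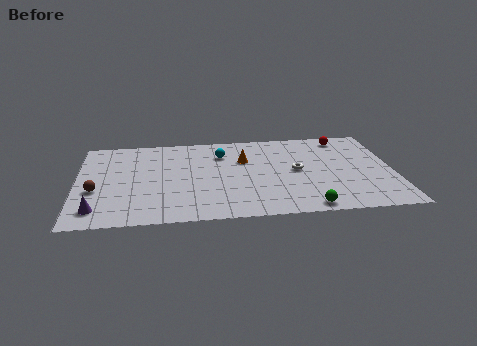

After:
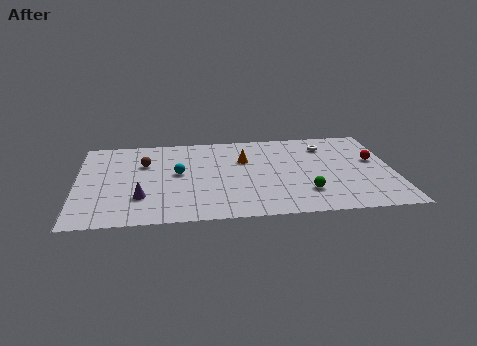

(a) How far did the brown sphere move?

3.8

From (1.0, 3.8) to (3.6, 6.6), the brown sphere covered √(2.6² + 2.8²) ≈ 3.8 units.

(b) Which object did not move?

the orange cone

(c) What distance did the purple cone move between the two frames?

2.5

The purple cone moved from about (1.1, 1.7) to (3.4, 2.8), a distance of √(2.3² + 1.1²) ≈ 2.5.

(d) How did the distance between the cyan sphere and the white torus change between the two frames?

+3.8

The distance was about 4.6 in the first image and 8.4 in the second, so they moved 3.8 units further apart.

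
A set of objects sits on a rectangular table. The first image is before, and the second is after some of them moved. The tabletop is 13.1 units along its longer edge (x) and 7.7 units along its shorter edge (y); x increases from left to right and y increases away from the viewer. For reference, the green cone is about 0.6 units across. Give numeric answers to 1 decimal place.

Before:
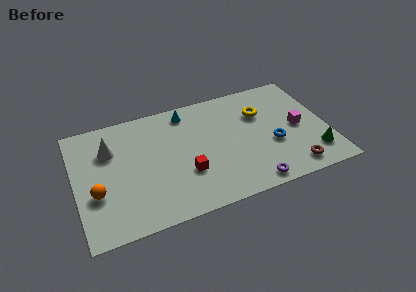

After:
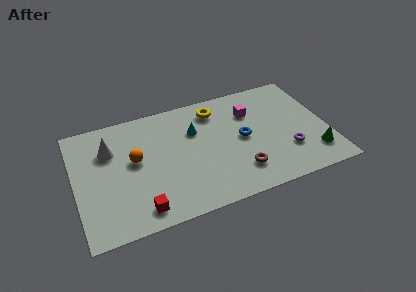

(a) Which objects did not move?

the white cone and the green cone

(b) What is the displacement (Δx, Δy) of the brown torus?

(-2.7, 0.7)

From the two frames, the brown torus sits at roughly (11.0, 1.1) before and (8.3, 1.8) after.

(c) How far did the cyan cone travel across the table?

1.4

The cyan cone was near (6.0, 6.6) before and (6.3, 5.2) after, so it travelled √(0.3² + 1.4²) ≈ 1.4 units.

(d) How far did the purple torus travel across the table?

2.6

The purple torus moved from about (8.8, 0.8) to (10.9, 2.3), a distance of √(2.1² + 1.5²) ≈ 2.6.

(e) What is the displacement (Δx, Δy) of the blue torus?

(-1.5, 0.9)

From the two frames, the blue torus sits at roughly (10.2, 3.0) before and (8.7, 3.9) after.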